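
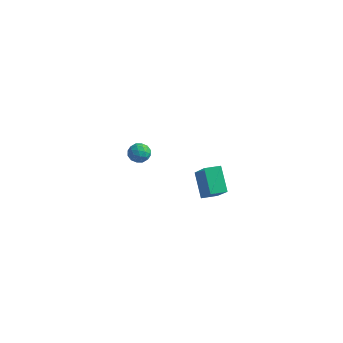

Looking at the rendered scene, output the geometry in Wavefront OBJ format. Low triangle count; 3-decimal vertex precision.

v -3.47 2.287 -2.551
v -2.846 2.23 -2.796
v -3.754 1.37 -3.064
v -3.13 1.313 -3.309
v -3.243 1.227 -2.651
v -3.067 1.794 -2.334
v -3.533 1.806 -3.526
v -3.357 2.373 -3.209
v -2.885 1.933 -3.398
v -2.705 1.575 -2.857
v -3.895 2.025 -3.003
v -3.715 1.667 -2.462
v -3.133 2.339 -2.629
v -3.467 1.261 -3.231
v -3.534 1.21 -2.845
v -3.167 1.177 -2.989
v -3.263 2.083 -2.357
v -2.896 2.049 -2.501
v -3.13 1.46 -2.416
v -3.704 1.551 -3.359
v -3.337 1.517 -3.503
v -3.433 2.423 -2.871
v -3.066 2.39 -3.015
v -3.47 2.14 -3.444
v -2.789 2.131 -3.126
v -2.956 1.592 -3.428
v -3.193 1.882 -3.556
v -3.089 2.215 -3.369
v -2.683 1.921 -2.809
v -2.851 1.381 -3.11
v -2.917 1.331 -2.723
v -2.814 1.664 -2.537
v -2.706 1.746 -3.163
v -3.749 2.219 -2.75
v -3.917 1.679 -3.051
v -3.786 1.936 -3.323
v -3.683 2.269 -3.137
v -3.644 2.008 -2.432
v -3.811 1.469 -2.734
v -3.511 1.385 -2.491
v -3.407 1.718 -2.304
v -3.894 1.854 -2.697
v 3.07 -2.143 -0.889
v 4.092 -2.901 0.454
v 2.219 -1.393 0.183
v 3.242 -2.152 1.525
v 3.618 -1.468 -0.925
v 4.641 -2.227 0.417
v 2.768 -0.719 0.146
v 3.79 -1.477 1.489
f 1 38 17
f 38 12 41
f 17 41 6
f 38 41 17
f 1 17 13
f 17 6 18
f 13 18 2
f 17 18 13
f 1 13 22
f 13 2 23
f 22 23 8
f 13 23 22
f 1 22 34
f 22 8 37
f 34 37 11
f 22 37 34
f 1 34 38
f 34 11 42
f 38 42 12
f 34 42 38
f 2 18 29
f 18 6 32
f 29 32 10
f 18 32 29
f 6 41 19
f 41 12 40
f 19 40 5
f 41 40 19
f 12 42 39
f 42 11 35
f 39 35 3
f 42 35 39
f 11 37 36
f 37 8 24
f 36 24 7
f 37 24 36
f 8 23 28
f 23 2 25
f 28 25 9
f 23 25 28
f 4 30 16
f 30 10 31
f 16 31 5
f 30 31 16
f 4 16 14
f 16 5 15
f 14 15 3
f 16 15 14
f 4 14 21
f 14 3 20
f 21 20 7
f 14 20 21
f 4 21 26
f 21 7 27
f 26 27 9
f 21 27 26
f 4 26 30
f 26 9 33
f 30 33 10
f 26 33 30
f 5 31 19
f 31 10 32
f 19 32 6
f 31 32 19
f 3 15 39
f 15 5 40
f 39 40 12
f 15 40 39
f 7 20 36
f 20 3 35
f 36 35 11
f 20 35 36
f 9 27 28
f 27 7 24
f 28 24 8
f 27 24 28
f 10 33 29
f 33 9 25
f 29 25 2
f 33 25 29
f 44 46 43
f 47 44 43
f 43 46 45
f 45 47 43
f 44 50 46
f 48 44 47
f 48 50 44
f 46 50 45
f 49 47 45
f 45 50 49
f 49 48 47
f 50 48 49



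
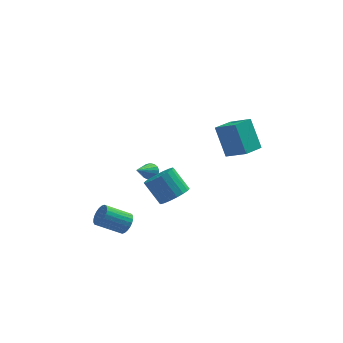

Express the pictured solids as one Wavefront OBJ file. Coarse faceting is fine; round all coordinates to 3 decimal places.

v -3.027 -2.585 -2.459
v -2.67 -2.818 -1.929
v -4.017 -2.928 -1.071
v -4.373 -2.695 -1.601
v -2.663 -2.557 -1.885
v -4.01 -2.666 -1.027
v -2.712 -2.3 -1.928
v -4.058 -2.409 -1.071
v -2.808 -2.086 -2.052
v -4.155 -2.195 -1.195
v -2.938 -1.948 -2.238
v -4.284 -2.057 -1.381
v -3.081 -1.908 -2.458
v -4.428 -2.017 -1.601
v -3.216 -1.97 -2.678
v -4.563 -2.079 -1.82
v -3.322 -2.126 -2.864
v -4.669 -2.235 -2.007
v -3.383 -2.352 -2.989
v -4.73 -2.462 -2.131
v -3.39 -2.614 -3.033
v -4.737 -2.723 -2.175
v -3.342 -2.871 -2.989
v -4.688 -2.98 -2.132
v -3.245 -3.085 -2.865
v -4.592 -3.194 -2.008
v -3.116 -3.223 -2.679
v -4.462 -3.332 -1.822
v -2.972 -3.263 -2.459
v -4.319 -3.372 -1.602
v -2.837 -3.201 -2.24
v -4.184 -3.31 -1.382
v -2.731 -3.045 -2.053
v -4.078 -3.154 -1.196
v -1.615 1.196 -1.228
v -1.204 1.224 -0.879
v -2.385 0.084 -0.232
v -1.366 1.408 -0.798
v -1.585 1.544 -0.816
v -1.811 1.6 -0.928
v -1.992 1.564 -1.109
v -2.087 1.443 -1.317
v -2.074 1.266 -1.504
v -1.956 1.073 -1.629
v -1.759 0.908 -1.661
v -1.53 0.809 -1.595
v -1.32 0.799 -1.444
v -1.178 0.88 -1.244
v -1.136 1.033 -1.04
v 2.228 -1.729 2.081
v 3.222 -2.463 2.802
v 1.716 -0.826 3.708
v 2.709 -1.56 4.428
v 3.111 -0.78 1.832
v 4.104 -1.514 2.552
v 2.598 0.123 3.458
v 3.592 -0.611 4.179
v -0.459 -2.204 -0.641
v 0.212 -2.416 -0.048
v -0.59 -1.708 1.114
v -1.261 -1.496 0.521
v 0.329 -2.05 -0.191
v -0.474 -1.342 0.971
v 0.289 -1.715 -0.422
v -0.513 -1.007 0.74
v 0.102 -1.477 -0.697
v -0.701 -0.768 0.465
v -0.197 -1.382 -0.961
v -1 -0.674 0.201
v -0.547 -1.451 -1.162
v -1.35 -0.742 0.001
v -0.88 -1.668 -1.259
v -1.683 -0.96 -0.097
v -1.13 -1.992 -1.234
v -1.932 -1.284 -0.072
v -1.246 -2.358 -1.091
v -2.049 -1.65 0.071
v -1.207 -2.693 -0.86
v -2.009 -1.985 0.302
v -1.019 -2.932 -0.585
v -1.822 -2.223 0.577
v -0.72 -3.026 -0.321
v -1.523 -2.318 0.841
v -0.37 -2.958 -0.121
v -1.173 -2.249 1.042
v -0.037 -2.74 -0.023
v -0.84 -2.032 1.139
f 2 1 5
f 2 5 3
f 3 5 6
f 3 6 4
f 5 1 7
f 5 7 6
f 6 7 8
f 6 8 4
f 7 1 9
f 7 9 8
f 8 9 10
f 8 10 4
f 9 1 11
f 9 11 10
f 10 11 12
f 10 12 4
f 11 1 13
f 11 13 12
f 12 13 14
f 12 14 4
f 13 1 15
f 13 15 14
f 14 15 16
f 14 16 4
f 15 1 17
f 15 17 16
f 16 17 18
f 16 18 4
f 17 1 19
f 17 19 18
f 18 19 20
f 18 20 4
f 19 1 21
f 19 21 20
f 20 21 22
f 20 22 4
f 21 1 23
f 21 23 22
f 22 23 24
f 22 24 4
f 23 1 25
f 23 25 24
f 24 25 26
f 24 26 4
f 25 1 27
f 25 27 26
f 26 27 28
f 26 28 4
f 27 1 29
f 27 29 28
f 28 29 30
f 28 30 4
f 29 1 31
f 29 31 30
f 30 31 32
f 30 32 4
f 31 1 33
f 31 33 32
f 32 33 34
f 32 34 4
f 33 1 2
f 33 2 34
f 34 2 3
f 34 3 4
f 36 35 38
f 36 38 37
f 38 35 39
f 38 39 37
f 39 35 40
f 39 40 37
f 40 35 41
f 40 41 37
f 41 35 42
f 41 42 37
f 42 35 43
f 42 43 37
f 43 35 44
f 43 44 37
f 44 35 45
f 44 45 37
f 45 35 46
f 45 46 37
f 46 35 47
f 46 47 37
f 47 35 48
f 47 48 37
f 48 35 49
f 48 49 37
f 49 35 36
f 49 36 37
f 51 53 50
f 54 51 50
f 50 53 52
f 52 54 50
f 51 57 53
f 55 51 54
f 55 57 51
f 53 57 52
f 56 54 52
f 52 57 56
f 56 55 54
f 57 55 56
f 59 58 62
f 59 62 60
f 60 62 63
f 60 63 61
f 62 58 64
f 62 64 63
f 63 64 65
f 63 65 61
f 64 58 66
f 64 66 65
f 65 66 67
f 65 67 61
f 66 58 68
f 66 68 67
f 67 68 69
f 67 69 61
f 68 58 70
f 68 70 69
f 69 70 71
f 69 71 61
f 70 58 72
f 70 72 71
f 71 72 73
f 71 73 61
f 72 58 74
f 72 74 73
f 73 74 75
f 73 75 61
f 74 58 76
f 74 76 75
f 75 76 77
f 75 77 61
f 76 58 78
f 76 78 77
f 77 78 79
f 77 79 61
f 78 58 80
f 78 80 79
f 79 80 81
f 79 81 61
f 80 58 82
f 80 82 81
f 81 82 83
f 81 83 61
f 82 58 84
f 82 84 83
f 83 84 85
f 83 85 61
f 84 58 86
f 84 86 85
f 85 86 87
f 85 87 61
f 86 58 59
f 86 59 87
f 87 59 60
f 87 60 61



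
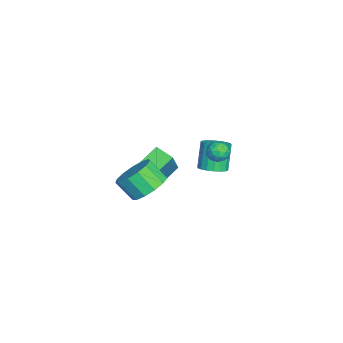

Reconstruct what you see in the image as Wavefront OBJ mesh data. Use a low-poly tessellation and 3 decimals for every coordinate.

v -2.105 2.374 -1.058
v -1.63 1.849 -0.782
v -2.341 1.941 0.615
v -2.815 2.466 0.338
v -1.467 2.138 -0.718
v -2.178 2.23 0.678
v -1.431 2.474 -0.722
v -2.141 2.567 0.675
v -1.527 2.791 -0.792
v -2.238 2.883 0.605
v -1.739 3.024 -0.915
v -2.449 3.117 0.482
v -2.022 3.129 -1.067
v -2.733 3.222 0.33
v -2.322 3.085 -1.216
v -3.033 3.177 0.181
v -2.579 2.899 -1.335
v -3.29 2.991 0.062
v -2.742 2.61 -1.398
v -3.453 2.702 -0.002
v -2.779 2.273 -1.395
v -3.489 2.366 0.002
v -2.682 1.957 -1.325
v -3.393 2.049 0.072
v -2.471 1.723 -1.202
v -3.181 1.816 0.195
v -2.187 1.618 -1.05
v -2.898 1.711 0.347
v -1.887 1.663 -0.901
v -2.598 1.755 0.496
v -0.854 2.935 1.514
v -0.499 2.595 1.119
v -1.661 2.805 0.901
v -1.306 2.465 0.506
v -1.454 2.235 1.075
v -0.955 2.315 1.453
v -1.205 3.085 0.567
v -0.706 3.165 0.945
v -0.716 2.687 0.533
v -0.87 2.162 0.847
v -1.29 3.238 1.173
v -1.444 2.713 1.487
v -0.606 2.776 1.37
v -1.554 2.624 0.65
v -1.641 2.489 0.984
v -1.433 2.289 0.752
v -0.874 2.612 1.567
v -0.666 2.412 1.334
v -1.227 2.201 1.309
v -1.494 2.988 0.686
v -1.286 2.788 0.453
v -0.727 3.111 1.268
v -0.519 2.911 1.036
v -0.933 3.199 0.711
v -0.525 2.63 0.794
v -0.999 2.554 0.434
v -0.939 2.918 0.469
v -0.646 2.966 0.692
v -0.615 2.322 0.978
v -1.089 2.246 0.618
v -1.176 2.111 0.953
v -0.883 2.158 1.175
v -0.743 2.376 0.634
v -1.071 3.154 1.402
v -1.545 3.078 1.042
v -1.277 3.242 0.845
v -0.984 3.289 1.067
v -1.161 2.846 1.586
v -1.635 2.77 1.226
v -1.514 2.434 1.328
v -1.221 2.482 1.551
v -1.417 3.024 1.386
v 3.422 -0.032 1.622
v 4.215 0.293 2.158
v 3.93 -0.524 3.074
v 3.138 -0.848 2.538
v 3.773 0.618 2.311
v 3.489 -0.198 3.227
v 3.221 0.737 2.245
v 2.936 -0.079 3.161
v 2.732 0.612 1.981
v 2.447 -0.205 2.898
v 2.463 0.283 1.604
v 2.178 -0.534 2.52
v 2.498 -0.147 1.232
v 2.213 -0.964 2.148
v 2.826 -0.54 0.984
v 2.542 -1.356 1.9
v 3.344 -0.771 0.938
v 3.06 -1.588 1.855
v 3.887 -0.768 1.11
v 3.602 -1.585 2.026
v 4.282 -0.531 1.444
v 3.997 -1.348 2.36
v 4.404 -0.135 1.834
v 4.12 -0.952 2.751
v 0.118 -0.883 0.868
v -0.615 -0.199 1.47
v -1.139 -0.754 -0.809
v -1.872 -0.069 -0.207
v 0.632 -0.051 0.547
v -0.101 0.634 1.149
v -0.625 0.079 -1.13
v -1.358 0.763 -0.528
f 2 1 5
f 2 5 3
f 3 5 6
f 3 6 4
f 5 1 7
f 5 7 6
f 6 7 8
f 6 8 4
f 7 1 9
f 7 9 8
f 8 9 10
f 8 10 4
f 9 1 11
f 9 11 10
f 10 11 12
f 10 12 4
f 11 1 13
f 11 13 12
f 12 13 14
f 12 14 4
f 13 1 15
f 13 15 14
f 14 15 16
f 14 16 4
f 15 1 17
f 15 17 16
f 16 17 18
f 16 18 4
f 17 1 19
f 17 19 18
f 18 19 20
f 18 20 4
f 19 1 21
f 19 21 20
f 20 21 22
f 20 22 4
f 21 1 23
f 21 23 22
f 22 23 24
f 22 24 4
f 23 1 25
f 23 25 24
f 24 25 26
f 24 26 4
f 25 1 27
f 25 27 26
f 26 27 28
f 26 28 4
f 27 1 29
f 27 29 28
f 28 29 30
f 28 30 4
f 29 1 2
f 29 2 30
f 30 2 3
f 30 3 4
f 31 68 47
f 68 42 71
f 47 71 36
f 68 71 47
f 31 47 43
f 47 36 48
f 43 48 32
f 47 48 43
f 31 43 52
f 43 32 53
f 52 53 38
f 43 53 52
f 31 52 64
f 52 38 67
f 64 67 41
f 52 67 64
f 31 64 68
f 64 41 72
f 68 72 42
f 64 72 68
f 32 48 59
f 48 36 62
f 59 62 40
f 48 62 59
f 36 71 49
f 71 42 70
f 49 70 35
f 71 70 49
f 42 72 69
f 72 41 65
f 69 65 33
f 72 65 69
f 41 67 66
f 67 38 54
f 66 54 37
f 67 54 66
f 38 53 58
f 53 32 55
f 58 55 39
f 53 55 58
f 34 60 46
f 60 40 61
f 46 61 35
f 60 61 46
f 34 46 44
f 46 35 45
f 44 45 33
f 46 45 44
f 34 44 51
f 44 33 50
f 51 50 37
f 44 50 51
f 34 51 56
f 51 37 57
f 56 57 39
f 51 57 56
f 34 56 60
f 56 39 63
f 60 63 40
f 56 63 60
f 35 61 49
f 61 40 62
f 49 62 36
f 61 62 49
f 33 45 69
f 45 35 70
f 69 70 42
f 45 70 69
f 37 50 66
f 50 33 65
f 66 65 41
f 50 65 66
f 39 57 58
f 57 37 54
f 58 54 38
f 57 54 58
f 40 63 59
f 63 39 55
f 59 55 32
f 63 55 59
f 74 73 77
f 74 77 75
f 75 77 78
f 75 78 76
f 77 73 79
f 77 79 78
f 78 79 80
f 78 80 76
f 79 73 81
f 79 81 80
f 80 81 82
f 80 82 76
f 81 73 83
f 81 83 82
f 82 83 84
f 82 84 76
f 83 73 85
f 83 85 84
f 84 85 86
f 84 86 76
f 85 73 87
f 85 87 86
f 86 87 88
f 86 88 76
f 87 73 89
f 87 89 88
f 88 89 90
f 88 90 76
f 89 73 91
f 89 91 90
f 90 91 92
f 90 92 76
f 91 73 93
f 91 93 92
f 92 93 94
f 92 94 76
f 93 73 95
f 93 95 94
f 94 95 96
f 94 96 76
f 95 73 74
f 95 74 96
f 96 74 75
f 96 75 76
f 98 100 97
f 101 98 97
f 97 100 99
f 99 101 97
f 98 104 100
f 102 98 101
f 102 104 98
f 100 104 99
f 103 101 99
f 99 104 103
f 103 102 101
f 104 102 103



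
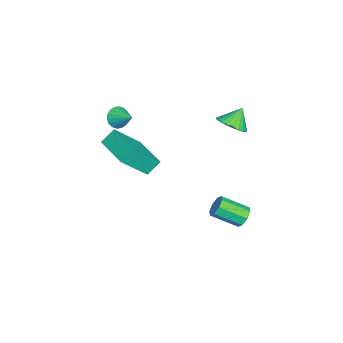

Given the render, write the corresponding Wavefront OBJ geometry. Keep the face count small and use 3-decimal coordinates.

v -1.732 -2.911 1.505
v -2.143 -2.408 2.128
v -2.54 -1.906 0.164
v -2.95 -1.403 0.788
v -0.21 -1.677 1.512
v -0.62 -1.174 2.136
v -1.017 -0.672 0.172
v -1.428 -0.169 0.795
v -2.372 3.462 -3.256
v -1.798 3.489 -3.337
v -1.635 2.225 -2.606
v -2.208 2.198 -2.524
v -1.926 3.69 -2.963
v -1.763 2.425 -2.231
v -2.315 3.757 -2.759
v -2.152 2.492 -2.028
v -2.737 3.651 -2.847
v -2.574 2.387 -2.115
v -2.945 3.435 -3.174
v -2.782 2.171 -2.443
v -2.817 3.235 -3.549
v -2.654 1.97 -2.817
v -2.428 3.168 -3.752
v -2.265 1.903 -3.021
v -2.006 3.273 -3.665
v -1.843 2.009 -2.933
v -3.525 -2.543 1.902
v -3.135 -2.521 1.435
v -2.955 -1.757 2.418
v -3.323 -2.338 1.365
v -3.552 -2.196 1.401
v -3.775 -2.123 1.537
v -3.949 -2.133 1.746
v -4.039 -2.225 1.985
v -4.027 -2.379 2.208
v -3.916 -2.566 2.37
v -3.728 -2.749 2.44
v -3.499 -2.89 2.403
v -3.276 -2.963 2.268
v -3.102 -2.953 2.059
v -3.012 -2.862 1.82
v -3.024 -2.708 1.597
v -2.544 2.787 2.893
v -2.048 2.415 3.367
v -3.036 3.193 3.727
v -1.903 2.679 3.325
v -1.855 2.96 3.216
v -1.912 3.214 3.059
v -2.065 3.403 2.876
v -2.291 3.499 2.696
v -2.556 3.486 2.546
v -2.818 3.367 2.449
v -3.039 3.159 2.419
v -3.184 2.895 2.462
v -3.232 2.615 2.57
v -3.175 2.361 2.727
v -3.022 2.171 2.91
v -2.796 2.076 3.09
v -2.531 2.089 3.24
v -2.269 2.208 3.337
f 2 4 1
f 5 2 1
f 1 4 3
f 3 5 1
f 2 8 4
f 6 2 5
f 6 8 2
f 4 8 3
f 7 5 3
f 3 8 7
f 7 6 5
f 8 6 7
f 10 9 13
f 10 13 11
f 11 13 14
f 11 14 12
f 13 9 15
f 13 15 14
f 14 15 16
f 14 16 12
f 15 9 17
f 15 17 16
f 16 17 18
f 16 18 12
f 17 9 19
f 17 19 18
f 18 19 20
f 18 20 12
f 19 9 21
f 19 21 20
f 20 21 22
f 20 22 12
f 21 9 23
f 21 23 22
f 22 23 24
f 22 24 12
f 23 9 25
f 23 25 24
f 24 25 26
f 24 26 12
f 25 9 10
f 25 10 26
f 26 10 11
f 26 11 12
f 28 27 30
f 28 30 29
f 30 27 31
f 30 31 29
f 31 27 32
f 31 32 29
f 32 27 33
f 32 33 29
f 33 27 34
f 33 34 29
f 34 27 35
f 34 35 29
f 35 27 36
f 35 36 29
f 36 27 37
f 36 37 29
f 37 27 38
f 37 38 29
f 38 27 39
f 38 39 29
f 39 27 40
f 39 40 29
f 40 27 41
f 40 41 29
f 41 27 42
f 41 42 29
f 42 27 28
f 42 28 29
f 44 43 46
f 44 46 45
f 46 43 47
f 46 47 45
f 47 43 48
f 47 48 45
f 48 43 49
f 48 49 45
f 49 43 50
f 49 50 45
f 50 43 51
f 50 51 45
f 51 43 52
f 51 52 45
f 52 43 53
f 52 53 45
f 53 43 54
f 53 54 45
f 54 43 55
f 54 55 45
f 55 43 56
f 55 56 45
f 56 43 57
f 56 57 45
f 57 43 58
f 57 58 45
f 58 43 59
f 58 59 45
f 59 43 60
f 59 60 45
f 60 43 44
f 60 44 45



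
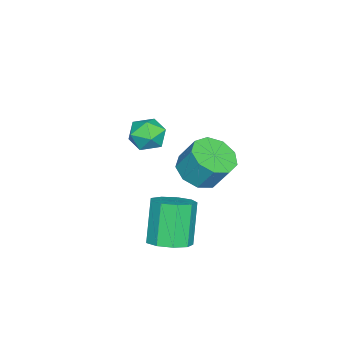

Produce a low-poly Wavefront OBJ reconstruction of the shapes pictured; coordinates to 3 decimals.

v -2.858 -2.49 -2.15
v -2.327 -3.271 -2.2
v -3.793 -3.189 -1.16
v -3.262 -3.97 -1.21
v -2.922 -3.193 -0.791
v -2.344 -2.761 -1.403
v -3.776 -3.699 -1.957
v -3.198 -3.267 -2.569
v -2.894 -4.019 -2.081
v -2.366 -3.706 -1.36
v -3.754 -2.754 -2
v -3.226 -2.441 -1.279
v 1.26 0.699 0.164
v 1.722 1.471 -0.338
v 1.821 2.173 0.834
v 1.36 1.401 1.336
v 1.024 1.567 -0.336
v 1.123 2.27 0.836
v 0.436 1.258 -0.101
v 0.536 1.96 1.071
v 0.235 0.686 0.259
v 0.334 1.389 1.431
v 0.513 0.121 0.574
v 0.612 0.823 1.746
v 1.14 -0.174 0.697
v 1.24 0.528 1.869
v 1.824 -0.061 0.571
v 1.924 0.642 1.743
v 2.244 0.408 0.255
v 2.344 1.11 1.427
v 2.204 1.013 -0.105
v 2.303 1.715 1.067
v 2.209 -0.187 -3.884
v 2.776 -0.943 -3.667
v 1.818 -1.13 -1.819
v 1.251 -0.373 -2.036
v 3.061 -0.38 -3.462
v 2.103 -0.567 -1.614
v 2.947 0.274 -3.455
v 1.989 0.087 -1.607
v 2.488 0.712 -3.648
v 1.53 0.525 -1.8
v 1.899 0.73 -3.952
v 0.941 0.543 -2.104
v 1.454 0.319 -4.224
v 0.496 0.132 -2.376
v 1.363 -0.329 -4.337
v 0.405 -0.515 -2.489
v 1.668 -0.91 -4.238
v 0.71 -1.096 -2.39
v 2.226 -1.152 -3.973
v 1.267 -1.339 -2.125
f 1 12 6
f 1 6 2
f 1 2 8
f 1 8 11
f 1 11 12
f 2 6 10
f 6 12 5
f 12 11 3
f 11 8 7
f 8 2 9
f 4 10 5
f 4 5 3
f 4 3 7
f 4 7 9
f 4 9 10
f 5 10 6
f 3 5 12
f 7 3 11
f 9 7 8
f 10 9 2
f 14 13 17
f 14 17 15
f 15 17 18
f 15 18 16
f 17 13 19
f 17 19 18
f 18 19 20
f 18 20 16
f 19 13 21
f 19 21 20
f 20 21 22
f 20 22 16
f 21 13 23
f 21 23 22
f 22 23 24
f 22 24 16
f 23 13 25
f 23 25 24
f 24 25 26
f 24 26 16
f 25 13 27
f 25 27 26
f 26 27 28
f 26 28 16
f 27 13 29
f 27 29 28
f 28 29 30
f 28 30 16
f 29 13 31
f 29 31 30
f 30 31 32
f 30 32 16
f 31 13 14
f 31 14 32
f 32 14 15
f 32 15 16
f 34 33 37
f 34 37 35
f 35 37 38
f 35 38 36
f 37 33 39
f 37 39 38
f 38 39 40
f 38 40 36
f 39 33 41
f 39 41 40
f 40 41 42
f 40 42 36
f 41 33 43
f 41 43 42
f 42 43 44
f 42 44 36
f 43 33 45
f 43 45 44
f 44 45 46
f 44 46 36
f 45 33 47
f 45 47 46
f 46 47 48
f 46 48 36
f 47 33 49
f 47 49 48
f 48 49 50
f 48 50 36
f 49 33 51
f 49 51 50
f 50 51 52
f 50 52 36
f 51 33 34
f 51 34 52
f 52 34 35
f 52 35 36



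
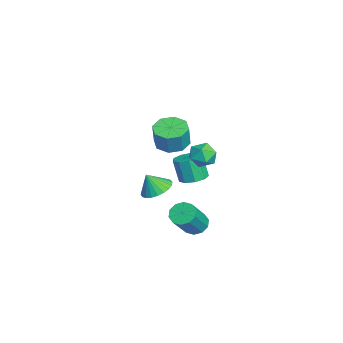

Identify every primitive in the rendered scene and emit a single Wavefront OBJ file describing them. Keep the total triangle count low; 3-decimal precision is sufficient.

v -3.051 2.452 -1.092
v -2.08 2.198 -1.402
v -1.659 2.094 0.002
v -2.629 2.348 0.312
v -2.178 2.991 -1.314
v -1.756 2.887 0.09
v -2.786 3.468 -1.096
v -2.364 3.364 0.308
v -3.55 3.35 -0.876
v -3.128 3.246 0.529
v -4.021 2.706 -0.782
v -3.6 2.602 0.622
v -3.924 1.913 -0.87
v -3.502 1.809 0.534
v -3.316 1.436 -1.088
v -2.894 1.332 0.316
v -2.552 1.554 -1.309
v -2.13 1.45 0.096
v -0.926 3.547 -2.807
v -0.092 3.581 -2.602
v -0.439 3.248 -1.129
v -1.274 3.213 -1.333
v -0.336 4.112 -2.54
v -0.683 3.779 -1.066
v -0.857 4.379 -2.602
v -1.204 4.046 -1.129
v -1.41 4.256 -2.76
v -1.757 3.923 -1.287
v -1.737 3.801 -2.94
v -2.084 3.468 -1.467
v -1.685 3.227 -3.058
v -2.032 2.894 -1.584
v -1.277 2.803 -3.058
v -1.625 2.47 -1.584
v -0.706 2.726 -2.94
v -1.053 2.393 -1.467
v -0.238 3.033 -2.76
v -0.585 2.7 -1.287
v 1.384 1.382 -2.106
v 2.033 2.016 -1.762
v 1.356 0.818 -1.014
v 1.708 2.191 -1.68
v 1.333 2.243 -1.663
v 0.966 2.164 -1.713
v 0.663 1.966 -1.824
v 0.47 1.679 -1.977
v 0.416 1.347 -2.15
v 0.509 1.02 -2.316
v 0.736 0.748 -2.451
v 1.061 0.573 -2.533
v 1.436 0.521 -2.55
v 1.802 0.6 -2.499
v 2.105 0.798 -2.389
v 2.299 1.085 -2.236
v 2.353 1.417 -2.063
v 2.259 1.744 -1.896
v 3.338 3.372 -3.693
v 3.977 3.703 -3.994
v 5.121 2.94 -2.407
v 4.482 2.608 -2.107
v 3.772 4.02 -3.694
v 4.916 3.257 -2.107
v 3.401 4.089 -3.394
v 4.545 3.326 -1.807
v 3.006 3.884 -3.208
v 4.15 3.121 -1.621
v 2.738 3.483 -3.207
v 3.882 2.72 -1.62
v 2.699 3.04 -3.393
v 3.843 2.277 -1.806
v 2.904 2.723 -3.693
v 4.048 1.96 -2.106
v 3.275 2.654 -3.993
v 4.419 1.891 -2.406
v 3.67 2.859 -4.179
v 4.814 2.096 -2.592
v 3.938 3.26 -4.18
v 5.082 2.497 -2.593
v 2.708 3.86 0.888
v 3.399 4.366 1.052
v 2.941 3.154 2.088
v 3.632 3.66 2.252
v 2.827 3.995 2.288
v 2.683 4.432 1.547
v 3.657 3.088 1.593
v 3.513 3.525 0.852
v 3.986 3.889 1.488
v 3.473 4.45 1.917
v 2.867 3.07 1.223
v 2.354 3.631 1.652
f 2 1 5
f 2 5 3
f 3 5 6
f 3 6 4
f 5 1 7
f 5 7 6
f 6 7 8
f 6 8 4
f 7 1 9
f 7 9 8
f 8 9 10
f 8 10 4
f 9 1 11
f 9 11 10
f 10 11 12
f 10 12 4
f 11 1 13
f 11 13 12
f 12 13 14
f 12 14 4
f 13 1 15
f 13 15 14
f 14 15 16
f 14 16 4
f 15 1 17
f 15 17 16
f 16 17 18
f 16 18 4
f 17 1 2
f 17 2 18
f 18 2 3
f 18 3 4
f 20 19 23
f 20 23 21
f 21 23 24
f 21 24 22
f 23 19 25
f 23 25 24
f 24 25 26
f 24 26 22
f 25 19 27
f 25 27 26
f 26 27 28
f 26 28 22
f 27 19 29
f 27 29 28
f 28 29 30
f 28 30 22
f 29 19 31
f 29 31 30
f 30 31 32
f 30 32 22
f 31 19 33
f 31 33 32
f 32 33 34
f 32 34 22
f 33 19 35
f 33 35 34
f 34 35 36
f 34 36 22
f 35 19 37
f 35 37 36
f 36 37 38
f 36 38 22
f 37 19 20
f 37 20 38
f 38 20 21
f 38 21 22
f 40 39 42
f 40 42 41
f 42 39 43
f 42 43 41
f 43 39 44
f 43 44 41
f 44 39 45
f 44 45 41
f 45 39 46
f 45 46 41
f 46 39 47
f 46 47 41
f 47 39 48
f 47 48 41
f 48 39 49
f 48 49 41
f 49 39 50
f 49 50 41
f 50 39 51
f 50 51 41
f 51 39 52
f 51 52 41
f 52 39 53
f 52 53 41
f 53 39 54
f 53 54 41
f 54 39 55
f 54 55 41
f 55 39 56
f 55 56 41
f 56 39 40
f 56 40 41
f 58 57 61
f 58 61 59
f 59 61 62
f 59 62 60
f 61 57 63
f 61 63 62
f 62 63 64
f 62 64 60
f 63 57 65
f 63 65 64
f 64 65 66
f 64 66 60
f 65 57 67
f 65 67 66
f 66 67 68
f 66 68 60
f 67 57 69
f 67 69 68
f 68 69 70
f 68 70 60
f 69 57 71
f 69 71 70
f 70 71 72
f 70 72 60
f 71 57 73
f 71 73 72
f 72 73 74
f 72 74 60
f 73 57 75
f 73 75 74
f 74 75 76
f 74 76 60
f 75 57 77
f 75 77 76
f 76 77 78
f 76 78 60
f 77 57 58
f 77 58 78
f 78 58 59
f 78 59 60
f 79 90 84
f 79 84 80
f 79 80 86
f 79 86 89
f 79 89 90
f 80 84 88
f 84 90 83
f 90 89 81
f 89 86 85
f 86 80 87
f 82 88 83
f 82 83 81
f 82 81 85
f 82 85 87
f 82 87 88
f 83 88 84
f 81 83 90
f 85 81 89
f 87 85 86
f 88 87 80



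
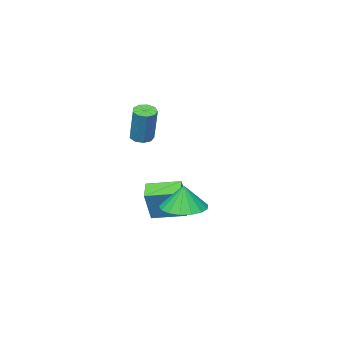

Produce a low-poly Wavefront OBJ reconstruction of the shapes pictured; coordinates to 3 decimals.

v 3.717 -0.739 -2.028
v 4.449 -1.435 -2.023
v 3.783 -0.661 -0.812
v 4.688 -1.016 -2.063
v 4.704 -0.534 -2.095
v 4.494 -0.099 -2.111
v 4.106 0.189 -2.109
v 3.629 0.265 -2.088
v 3.172 0.111 -2.053
v 2.84 -0.238 -2.012
v 2.709 -0.702 -1.975
v 2.809 -1.174 -1.95
v 3.117 -1.547 -1.943
v 3.562 -1.735 -1.955
v 4.043 -1.694 -1.984
v 1.213 -3.309 -3.232
v 1.822 -3.044 -1.7
v 1.861 -2.644 -3.604
v 2.47 -2.38 -2.071
v 2.25 -4.44 -3.449
v 2.859 -4.176 -1.916
v 2.898 -3.776 -3.82
v 3.507 -3.511 -2.288
v 3.791 -3.302 1.266
v 4.274 -3.494 1.244
v 4.592 -2.89 2.931
v 4.109 -2.698 2.954
v 4.27 -3.159 1.125
v 4.588 -2.555 2.812
v 4.043 -2.891 1.072
v 4.361 -2.287 2.759
v 3.697 -2.815 1.11
v 4.015 -2.211 2.797
v 3.396 -2.967 1.221
v 3.713 -2.364 2.908
v 3.279 -3.276 1.354
v 3.597 -2.672 3.041
v 3.402 -3.597 1.445
v 3.72 -2.993 3.133
v 3.707 -3.78 1.453
v 4.025 -3.176 3.14
v 4.051 -3.739 1.374
v 4.369 -3.135 3.061
f 2 1 4
f 2 4 3
f 4 1 5
f 4 5 3
f 5 1 6
f 5 6 3
f 6 1 7
f 6 7 3
f 7 1 8
f 7 8 3
f 8 1 9
f 8 9 3
f 9 1 10
f 9 10 3
f 10 1 11
f 10 11 3
f 11 1 12
f 11 12 3
f 12 1 13
f 12 13 3
f 13 1 14
f 13 14 3
f 14 1 15
f 14 15 3
f 15 1 2
f 15 2 3
f 17 19 16
f 20 17 16
f 16 19 18
f 18 20 16
f 17 23 19
f 21 17 20
f 21 23 17
f 19 23 18
f 22 20 18
f 18 23 22
f 22 21 20
f 23 21 22
f 25 24 28
f 25 28 26
f 26 28 29
f 26 29 27
f 28 24 30
f 28 30 29
f 29 30 31
f 29 31 27
f 30 24 32
f 30 32 31
f 31 32 33
f 31 33 27
f 32 24 34
f 32 34 33
f 33 34 35
f 33 35 27
f 34 24 36
f 34 36 35
f 35 36 37
f 35 37 27
f 36 24 38
f 36 38 37
f 37 38 39
f 37 39 27
f 38 24 40
f 38 40 39
f 39 40 41
f 39 41 27
f 40 24 42
f 40 42 41
f 41 42 43
f 41 43 27
f 42 24 25
f 42 25 43
f 43 25 26
f 43 26 27



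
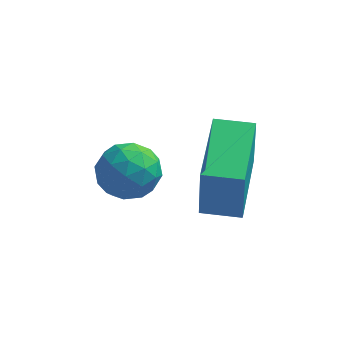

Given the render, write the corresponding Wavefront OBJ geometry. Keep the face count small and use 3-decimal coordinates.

v -1.483 -1.605 -0.027
v -1.436 -1.771 1.544
v -1.513 0.374 0.184
v -1.466 0.207 1.754
v -0.494 -1.587 -0.054
v -0.447 -1.754 1.516
v -0.524 0.391 0.156
v -0.477 0.225 1.727
v -3.228 -2.261 2.788
v -2.909 -1.851 2.208
v -2.831 -3.329 2.252
v -2.512 -2.919 1.672
v -2.209 -2.882 2.388
v -2.454 -2.222 2.719
v -3.286 -2.958 1.741
v -3.531 -2.298 2.072
v -2.945 -2.282 1.561
v -2.279 -2.235 1.961
v -3.461 -2.945 2.499
v -2.795 -2.898 2.899
v -3.103 -1.962 2.545
v -2.637 -3.218 1.915
v -2.458 -3.196 2.335
v -2.271 -2.955 1.995
v -2.836 -2.18 2.845
v -2.648 -1.94 2.505
v -2.237 -2.545 2.61
v -3.092 -3.24 1.955
v -2.904 -3 1.615
v -3.469 -2.225 2.465
v -3.282 -1.984 2.125
v -3.503 -2.635 1.85
v -2.937 -1.975 1.824
v -2.703 -2.602 1.509
v -3.158 -2.625 1.549
v -3.303 -2.237 1.744
v -2.545 -1.947 2.059
v -2.312 -2.575 1.744
v -2.134 -2.553 2.165
v -2.278 -2.165 2.36
v -2.566 -2.2 1.679
v -3.428 -2.605 2.716
v -3.195 -3.233 2.401
v -3.462 -3.015 2.1
v -3.606 -2.627 2.295
v -3.037 -2.578 2.951
v -2.803 -3.205 2.636
v -2.437 -2.943 2.716
v -2.582 -2.555 2.911
v -3.174 -2.98 2.781
f 2 4 1
f 5 2 1
f 1 4 3
f 3 5 1
f 2 8 4
f 6 2 5
f 6 8 2
f 4 8 3
f 7 5 3
f 3 8 7
f 7 6 5
f 8 6 7
f 9 46 25
f 46 20 49
f 25 49 14
f 46 49 25
f 9 25 21
f 25 14 26
f 21 26 10
f 25 26 21
f 9 21 30
f 21 10 31
f 30 31 16
f 21 31 30
f 9 30 42
f 30 16 45
f 42 45 19
f 30 45 42
f 9 42 46
f 42 19 50
f 46 50 20
f 42 50 46
f 10 26 37
f 26 14 40
f 37 40 18
f 26 40 37
f 14 49 27
f 49 20 48
f 27 48 13
f 49 48 27
f 20 50 47
f 50 19 43
f 47 43 11
f 50 43 47
f 19 45 44
f 45 16 32
f 44 32 15
f 45 32 44
f 16 31 36
f 31 10 33
f 36 33 17
f 31 33 36
f 12 38 24
f 38 18 39
f 24 39 13
f 38 39 24
f 12 24 22
f 24 13 23
f 22 23 11
f 24 23 22
f 12 22 29
f 22 11 28
f 29 28 15
f 22 28 29
f 12 29 34
f 29 15 35
f 34 35 17
f 29 35 34
f 12 34 38
f 34 17 41
f 38 41 18
f 34 41 38
f 13 39 27
f 39 18 40
f 27 40 14
f 39 40 27
f 11 23 47
f 23 13 48
f 47 48 20
f 23 48 47
f 15 28 44
f 28 11 43
f 44 43 19
f 28 43 44
f 17 35 36
f 35 15 32
f 36 32 16
f 35 32 36
f 18 41 37
f 41 17 33
f 37 33 10
f 41 33 37



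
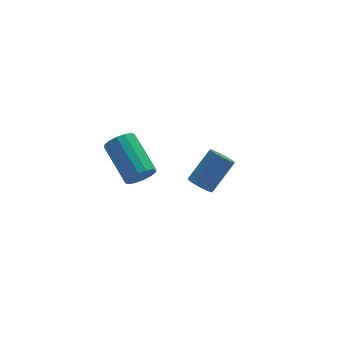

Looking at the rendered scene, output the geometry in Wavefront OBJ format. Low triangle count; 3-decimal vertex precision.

v 1.708 0.622 -3.075
v 2.106 0.698 -3.475
v 3.15 1.175 -2.346
v 2.752 1.098 -1.945
v 1.95 0.977 -3.449
v 2.994 1.454 -2.319
v 1.717 1.144 -3.303
v 2.761 1.62 -2.174
v 1.481 1.144 -3.086
v 2.525 1.621 -1.956
v 1.317 0.979 -2.864
v 2.361 1.456 -1.735
v 1.277 0.7 -2.71
v 2.321 1.177 -1.58
v 1.374 0.397 -2.671
v 2.418 0.874 -1.542
v 1.577 0.164 -2.76
v 2.621 0.641 -1.631
v 1.822 0.077 -2.95
v 2.866 0.554 -1.82
v 2.03 0.163 -3.179
v 3.074 0.64 -2.049
v 2.136 0.394 -3.374
v 3.18 0.871 -2.245
v -1.604 -2.816 1.351
v -1.428 -2.513 0.851
v -1.78 -0.961 1.67
v -1.956 -1.264 2.169
v -1.738 -2.563 0.812
v -2.089 -1.01 1.631
v -2.011 -2.68 0.917
v -2.363 -1.127 1.736
v -2.176 -2.834 1.139
v -2.527 -1.281 1.957
v -2.187 -2.983 1.417
v -2.539 -1.43 2.235
v -2.042 -3.088 1.677
v -2.394 -1.535 2.496
v -1.78 -3.119 1.85
v -2.132 -1.567 2.669
v -1.471 -3.07 1.889
v -1.822 -1.517 2.708
v -1.197 -2.953 1.784
v -1.549 -1.4 2.603
v -1.033 -2.799 1.563
v -1.384 -1.246 2.381
v -1.021 -2.65 1.285
v -1.373 -1.097 2.103
v -1.166 -2.545 1.024
v -1.518 -0.992 1.843
f 2 1 5
f 2 5 3
f 3 5 6
f 3 6 4
f 5 1 7
f 5 7 6
f 6 7 8
f 6 8 4
f 7 1 9
f 7 9 8
f 8 9 10
f 8 10 4
f 9 1 11
f 9 11 10
f 10 11 12
f 10 12 4
f 11 1 13
f 11 13 12
f 12 13 14
f 12 14 4
f 13 1 15
f 13 15 14
f 14 15 16
f 14 16 4
f 15 1 17
f 15 17 16
f 16 17 18
f 16 18 4
f 17 1 19
f 17 19 18
f 18 19 20
f 18 20 4
f 19 1 21
f 19 21 20
f 20 21 22
f 20 22 4
f 21 1 23
f 21 23 22
f 22 23 24
f 22 24 4
f 23 1 2
f 23 2 24
f 24 2 3
f 24 3 4
f 26 25 29
f 26 29 27
f 27 29 30
f 27 30 28
f 29 25 31
f 29 31 30
f 30 31 32
f 30 32 28
f 31 25 33
f 31 33 32
f 32 33 34
f 32 34 28
f 33 25 35
f 33 35 34
f 34 35 36
f 34 36 28
f 35 25 37
f 35 37 36
f 36 37 38
f 36 38 28
f 37 25 39
f 37 39 38
f 38 39 40
f 38 40 28
f 39 25 41
f 39 41 40
f 40 41 42
f 40 42 28
f 41 25 43
f 41 43 42
f 42 43 44
f 42 44 28
f 43 25 45
f 43 45 44
f 44 45 46
f 44 46 28
f 45 25 47
f 45 47 46
f 46 47 48
f 46 48 28
f 47 25 49
f 47 49 48
f 48 49 50
f 48 50 28
f 49 25 26
f 49 26 50
f 50 26 27
f 50 27 28



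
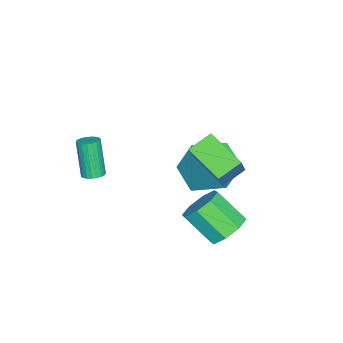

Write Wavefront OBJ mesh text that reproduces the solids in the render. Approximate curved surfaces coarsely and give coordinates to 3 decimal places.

v -2.358 -1.233 -4.111
v -2.468 -0.545 -2.409
v -3.74 -0.031 -4.687
v -3.85 0.657 -2.984
v -1.21 -0.097 -4.496
v -1.32 0.591 -2.793
v -2.592 1.105 -5.071
v -2.702 1.793 -3.369
v -0.173 1.778 -2.628
v -0.944 0.101 -1.784
v -1.074 2.489 -2.039
v -1.845 0.811 -1.195
v 1.125 2.029 -0.945
v 0.354 0.351 -0.101
v 0.224 2.739 -0.356
v -0.547 1.062 0.488
v 2.297 -3.308 -1.406
v 2.619 -3.741 -1.415
v 2.065 -4.186 0.358
v 1.743 -3.752 0.366
v 2.756 -3.583 -1.332
v 2.201 -4.028 0.441
v 2.813 -3.377 -1.263
v 2.259 -3.822 0.51
v 2.781 -3.16 -1.218
v 2.227 -3.604 0.555
v 2.666 -2.967 -1.206
v 2.111 -3.412 0.567
v 2.486 -2.834 -1.228
v 1.932 -3.279 0.544
v 2.274 -2.783 -1.282
v 1.72 -3.227 0.491
v 2.066 -2.822 -1.357
v 1.512 -3.267 0.416
v 1.898 -2.945 -1.44
v 1.344 -3.39 0.333
v 1.799 -3.131 -1.518
v 1.245 -3.576 0.255
v 1.786 -3.348 -1.576
v 1.232 -3.792 0.197
v 1.861 -3.557 -1.605
v 1.307 -4.002 0.168
v 2.012 -3.723 -1.6
v 1.458 -4.168 0.173
v 2.212 -3.818 -1.561
v 1.658 -4.263 0.212
v 2.427 -3.824 -1.495
v 1.873 -4.269 0.277
v 1.041 2.492 -4.511
v 1.452 1.819 -5.189
v 1.271 0.415 -3.907
v 0.859 1.088 -3.229
v 2.004 2.166 -4.732
v 1.822 0.762 -3.449
v 1.991 2.704 -4.145
v 1.809 1.3 -2.862
v 1.422 3.117 -3.773
v 1.24 1.714 -2.49
v 0.629 3.165 -3.833
v 0.448 1.761 -2.551
v 0.078 2.818 -4.291
v -0.104 1.414 -3.008
v 0.091 2.28 -4.878
v -0.091 0.876 -3.595
v 0.66 1.866 -5.25
v 0.478 0.463 -3.967
f 2 4 1
f 5 2 1
f 1 4 3
f 3 5 1
f 2 8 4
f 6 2 5
f 6 8 2
f 4 8 3
f 7 5 3
f 3 8 7
f 7 6 5
f 8 6 7
f 10 12 9
f 13 10 9
f 9 12 11
f 11 13 9
f 10 16 12
f 14 10 13
f 14 16 10
f 12 16 11
f 15 13 11
f 11 16 15
f 15 14 13
f 16 14 15
f 18 17 21
f 18 21 19
f 19 21 22
f 19 22 20
f 21 17 23
f 21 23 22
f 22 23 24
f 22 24 20
f 23 17 25
f 23 25 24
f 24 25 26
f 24 26 20
f 25 17 27
f 25 27 26
f 26 27 28
f 26 28 20
f 27 17 29
f 27 29 28
f 28 29 30
f 28 30 20
f 29 17 31
f 29 31 30
f 30 31 32
f 30 32 20
f 31 17 33
f 31 33 32
f 32 33 34
f 32 34 20
f 33 17 35
f 33 35 34
f 34 35 36
f 34 36 20
f 35 17 37
f 35 37 36
f 36 37 38
f 36 38 20
f 37 17 39
f 37 39 38
f 38 39 40
f 38 40 20
f 39 17 41
f 39 41 40
f 40 41 42
f 40 42 20
f 41 17 43
f 41 43 42
f 42 43 44
f 42 44 20
f 43 17 45
f 43 45 44
f 44 45 46
f 44 46 20
f 45 17 47
f 45 47 46
f 46 47 48
f 46 48 20
f 47 17 18
f 47 18 48
f 48 18 19
f 48 19 20
f 50 49 53
f 50 53 51
f 51 53 54
f 51 54 52
f 53 49 55
f 53 55 54
f 54 55 56
f 54 56 52
f 55 49 57
f 55 57 56
f 56 57 58
f 56 58 52
f 57 49 59
f 57 59 58
f 58 59 60
f 58 60 52
f 59 49 61
f 59 61 60
f 60 61 62
f 60 62 52
f 61 49 63
f 61 63 62
f 62 63 64
f 62 64 52
f 63 49 65
f 63 65 64
f 64 65 66
f 64 66 52
f 65 49 50
f 65 50 66
f 66 50 51
f 66 51 52



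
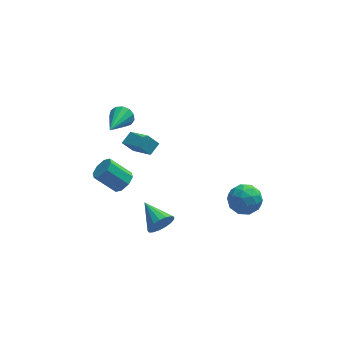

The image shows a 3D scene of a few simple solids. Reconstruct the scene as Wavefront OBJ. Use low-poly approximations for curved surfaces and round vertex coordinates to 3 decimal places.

v -1.274 -4.223 -0.486
v -0.975 -3.817 -1.219
v -2.046 -2.657 0.066
v -1.358 -3.965 -1.333
v -1.721 -4.173 -1.253
v -1.982 -4.392 -0.998
v -2.081 -4.572 -0.624
v -1.995 -4.672 -0.219
v -1.743 -4.669 0.125
v -1.385 -4.564 0.329
v -1.001 -4.381 0.347
v -0.679 -4.161 0.174
v -0.494 -3.956 -0.15
v -0.487 -3.811 -0.551
v -0.661 -3.761 -0.937
v -3.138 -1.74 1.217
v -2.619 -1.856 1.786
v -3.822 -1.517 2.953
v -4.342 -1.4 2.383
v -2.635 -1.287 1.604
v -3.838 -0.948 2.771
v -2.946 -0.984 1.195
v -4.149 -0.645 2.362
v -3.37 -1.123 0.799
v -4.573 -0.784 1.966
v -3.658 -1.623 0.647
v -4.861 -1.284 1.814
v -3.642 -2.192 0.829
v -4.845 -1.853 1.996
v -3.331 -2.495 1.238
v -4.534 -2.156 2.405
v -2.907 -2.356 1.634
v -4.11 -2.017 2.801
v -2.792 2.486 3.292
v -2.344 2.493 3.931
v -3.668 0.594 3.928
v -2.716 2.701 4.038
v -3.112 2.841 3.908
v -3.406 2.868 3.583
v -3.506 2.774 3.166
v -3.378 2.588 2.788
v -3.065 2.37 2.571
v -2.665 2.189 2.582
v -2.305 2.102 2.819
v -2.1 2.137 3.206
v -2.114 2.283 3.621
v -2.411 -0.132 2.527
v -1.562 -1.649 3.574
v -3.042 -0.002 3.226
v -2.193 -1.52 4.273
v -1.847 0.46 2.927
v -0.998 -1.058 3.974
v -2.478 0.589 3.626
v -1.629 -0.928 4.673
v 3.57 -1.305 -0.706
v 4.611 -1.647 -0.571
v 3.049 -2.993 -0.969
v 4.09 -3.335 -0.834
v 3.524 -2.934 0.025
v 3.847 -1.89 0.188
v 3.813 -2.75 -1.728
v 4.136 -1.706 -1.565
v 4.761 -2.54 -1.202
v 4.583 -2.654 -0.119
v 3.077 -1.986 -1.421
v 2.899 -2.1 -0.338
v 4.136 -1.328 -0.615
v 3.524 -3.312 -0.925
v 3.191 -3.076 -0.42
v 3.803 -3.278 -0.34
v 3.687 -1.471 -0.169
v 4.299 -1.672 -0.09
v 3.66 -2.428 0.261
v 3.361 -2.968 -1.45
v 3.973 -3.169 -1.371
v 3.857 -1.362 -1.2
v 4.469 -1.564 -1.12
v 4 -2.212 -1.801
v 4.836 -2.054 -0.907
v 4.53 -3.046 -1.062
v 4.368 -2.702 -1.587
v 4.557 -2.089 -1.491
v 4.732 -2.121 -0.27
v 4.425 -3.113 -0.425
v 4.093 -2.877 0.08
v 4.282 -2.264 0.176
v 4.82 -2.646 -0.641
v 3.235 -1.527 -1.115
v 2.928 -2.519 -1.27
v 3.378 -2.376 -1.716
v 3.567 -1.763 -1.62
v 3.13 -1.594 -0.478
v 2.824 -2.586 -0.633
v 3.103 -2.551 -0.049
v 3.292 -1.938 0.047
v 2.84 -1.994 -0.899
f 2 1 4
f 2 4 3
f 4 1 5
f 4 5 3
f 5 1 6
f 5 6 3
f 6 1 7
f 6 7 3
f 7 1 8
f 7 8 3
f 8 1 9
f 8 9 3
f 9 1 10
f 9 10 3
f 10 1 11
f 10 11 3
f 11 1 12
f 11 12 3
f 12 1 13
f 12 13 3
f 13 1 14
f 13 14 3
f 14 1 15
f 14 15 3
f 15 1 2
f 15 2 3
f 17 16 20
f 17 20 18
f 18 20 21
f 18 21 19
f 20 16 22
f 20 22 21
f 21 22 23
f 21 23 19
f 22 16 24
f 22 24 23
f 23 24 25
f 23 25 19
f 24 16 26
f 24 26 25
f 25 26 27
f 25 27 19
f 26 16 28
f 26 28 27
f 27 28 29
f 27 29 19
f 28 16 30
f 28 30 29
f 29 30 31
f 29 31 19
f 30 16 32
f 30 32 31
f 31 32 33
f 31 33 19
f 32 16 17
f 32 17 33
f 33 17 18
f 33 18 19
f 35 34 37
f 35 37 36
f 37 34 38
f 37 38 36
f 38 34 39
f 38 39 36
f 39 34 40
f 39 40 36
f 40 34 41
f 40 41 36
f 41 34 42
f 41 42 36
f 42 34 43
f 42 43 36
f 43 34 44
f 43 44 36
f 44 34 45
f 44 45 36
f 45 34 46
f 45 46 36
f 46 34 35
f 46 35 36
f 48 50 47
f 51 48 47
f 47 50 49
f 49 51 47
f 48 54 50
f 52 48 51
f 52 54 48
f 50 54 49
f 53 51 49
f 49 54 53
f 53 52 51
f 54 52 53
f 55 92 71
f 92 66 95
f 71 95 60
f 92 95 71
f 55 71 67
f 71 60 72
f 67 72 56
f 71 72 67
f 55 67 76
f 67 56 77
f 76 77 62
f 67 77 76
f 55 76 88
f 76 62 91
f 88 91 65
f 76 91 88
f 55 88 92
f 88 65 96
f 92 96 66
f 88 96 92
f 56 72 83
f 72 60 86
f 83 86 64
f 72 86 83
f 60 95 73
f 95 66 94
f 73 94 59
f 95 94 73
f 66 96 93
f 96 65 89
f 93 89 57
f 96 89 93
f 65 91 90
f 91 62 78
f 90 78 61
f 91 78 90
f 62 77 82
f 77 56 79
f 82 79 63
f 77 79 82
f 58 84 70
f 84 64 85
f 70 85 59
f 84 85 70
f 58 70 68
f 70 59 69
f 68 69 57
f 70 69 68
f 58 68 75
f 68 57 74
f 75 74 61
f 68 74 75
f 58 75 80
f 75 61 81
f 80 81 63
f 75 81 80
f 58 80 84
f 80 63 87
f 84 87 64
f 80 87 84
f 59 85 73
f 85 64 86
f 73 86 60
f 85 86 73
f 57 69 93
f 69 59 94
f 93 94 66
f 69 94 93
f 61 74 90
f 74 57 89
f 90 89 65
f 74 89 90
f 63 81 82
f 81 61 78
f 82 78 62
f 81 78 82
f 64 87 83
f 87 63 79
f 83 79 56
f 87 79 83



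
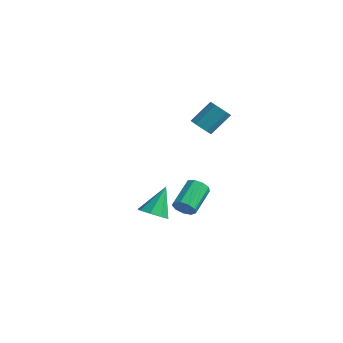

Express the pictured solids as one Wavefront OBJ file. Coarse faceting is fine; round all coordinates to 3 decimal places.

v 0.016 -2.188 -2.026
v 0.77 -1.801 -2.221
v -0.156 -1.072 -0.474
v 0.248 -1.495 -2.499
v -0.411 -1.595 -2.5
v -0.819 -2.043 -2.223
v -0.739 -2.575 -1.831
v -0.216 -2.881 -1.554
v 0.442 -2.781 -1.553
v 0.851 -2.334 -1.83
v -1.068 1.131 -3.445
v -0.58 1.022 -2.926
v -1.125 2.619 -2.077
v -1.612 2.729 -2.595
v -0.381 1.284 -3.292
v -0.926 2.882 -2.443
v -0.503 1.475 -3.73
v -1.048 3.073 -2.88
v -0.889 1.505 -4.034
v -1.434 3.103 -3.184
v -1.359 1.36 -4.062
v -1.904 2.958 -3.213
v -1.692 1.108 -3.802
v -2.237 2.706 -2.952
v -1.734 0.867 -3.374
v -2.278 2.465 -2.525
v -1.463 0.749 -2.98
v -2.008 2.347 -2.13
v -1.008 0.81 -2.803
v -1.552 2.408 -1.953
v 0.031 1.301 3.172
v 0.472 1.617 2.729
v 0.81 2.735 3.866
v 0.369 2.419 4.308
v 0.119 1.783 2.672
v 0.457 2.901 3.808
v -0.263 1.795 2.772
v 0.076 2.914 3.909
v -0.55 1.651 3
v -0.212 2.769 4.137
v -0.654 1.395 3.282
v -0.316 2.514 4.419
v -0.54 1.11 3.529
v -0.202 2.228 4.666
v -0.245 0.885 3.663
v 0.094 2.003 4.799
v 0.138 0.792 3.641
v 0.476 1.911 4.777
v 0.487 0.861 3.469
v 0.825 1.979 4.606
v 0.691 1.069 3.204
v 1.029 2.187 4.34
v 0.685 1.351 2.928
v 1.023 2.469 4.064
f 2 1 4
f 2 4 3
f 4 1 5
f 4 5 3
f 5 1 6
f 5 6 3
f 6 1 7
f 6 7 3
f 7 1 8
f 7 8 3
f 8 1 9
f 8 9 3
f 9 1 10
f 9 10 3
f 10 1 2
f 10 2 3
f 12 11 15
f 12 15 13
f 13 15 16
f 13 16 14
f 15 11 17
f 15 17 16
f 16 17 18
f 16 18 14
f 17 11 19
f 17 19 18
f 18 19 20
f 18 20 14
f 19 11 21
f 19 21 20
f 20 21 22
f 20 22 14
f 21 11 23
f 21 23 22
f 22 23 24
f 22 24 14
f 23 11 25
f 23 25 24
f 24 25 26
f 24 26 14
f 25 11 27
f 25 27 26
f 26 27 28
f 26 28 14
f 27 11 29
f 27 29 28
f 28 29 30
f 28 30 14
f 29 11 12
f 29 12 30
f 30 12 13
f 30 13 14
f 32 31 35
f 32 35 33
f 33 35 36
f 33 36 34
f 35 31 37
f 35 37 36
f 36 37 38
f 36 38 34
f 37 31 39
f 37 39 38
f 38 39 40
f 38 40 34
f 39 31 41
f 39 41 40
f 40 41 42
f 40 42 34
f 41 31 43
f 41 43 42
f 42 43 44
f 42 44 34
f 43 31 45
f 43 45 44
f 44 45 46
f 44 46 34
f 45 31 47
f 45 47 46
f 46 47 48
f 46 48 34
f 47 31 49
f 47 49 48
f 48 49 50
f 48 50 34
f 49 31 51
f 49 51 50
f 50 51 52
f 50 52 34
f 51 31 53
f 51 53 52
f 52 53 54
f 52 54 34
f 53 31 32
f 53 32 54
f 54 32 33
f 54 33 34



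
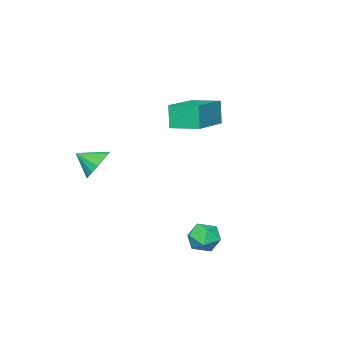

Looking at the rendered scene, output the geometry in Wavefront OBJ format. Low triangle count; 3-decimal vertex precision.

v -0.627 -2.733 0.748
v 0.042 -2.641 0.338
v -0.173 -3.507 1.312
v 0.078 -2.387 0.656
v -0.075 -2.226 1
v -0.376 -2.201 1.276
v -0.744 -2.319 1.41
v -1.08 -2.547 1.367
v -1.295 -2.825 1.158
v -1.331 -3.078 0.839
v -1.178 -3.239 0.496
v -0.877 -3.264 0.22
v -0.509 -3.147 0.085
v -0.173 -2.919 0.128
v -1.97 2.272 -2.19
v -1.513 2.759 -1.856
v -1.187 1.381 -1.964
v -0.73 1.868 -1.63
v -1.381 1.689 -1.312
v -1.865 2.24 -1.452
v -0.835 1.9 -2.368
v -1.319 2.451 -2.508
v -0.812 2.529 -1.967
v -1.149 2.399 -1.314
v -1.551 1.741 -2.506
v -1.888 1.611 -1.853
v -4.497 -1.335 2.26
v -4.677 -1.549 3.365
v -4.881 -0.126 2.432
v -5.061 -0.341 3.537
v -2.559 -0.779 2.683
v -2.739 -0.994 3.788
v -2.943 0.429 2.855
v -3.123 0.215 3.96
f 2 1 4
f 2 4 3
f 4 1 5
f 4 5 3
f 5 1 6
f 5 6 3
f 6 1 7
f 6 7 3
f 7 1 8
f 7 8 3
f 8 1 9
f 8 9 3
f 9 1 10
f 9 10 3
f 10 1 11
f 10 11 3
f 11 1 12
f 11 12 3
f 12 1 13
f 12 13 3
f 13 1 14
f 13 14 3
f 14 1 2
f 14 2 3
f 15 26 20
f 15 20 16
f 15 16 22
f 15 22 25
f 15 25 26
f 16 20 24
f 20 26 19
f 26 25 17
f 25 22 21
f 22 16 23
f 18 24 19
f 18 19 17
f 18 17 21
f 18 21 23
f 18 23 24
f 19 24 20
f 17 19 26
f 21 17 25
f 23 21 22
f 24 23 16
f 28 30 27
f 31 28 27
f 27 30 29
f 29 31 27
f 28 34 30
f 32 28 31
f 32 34 28
f 30 34 29
f 33 31 29
f 29 34 33
f 33 32 31
f 34 32 33



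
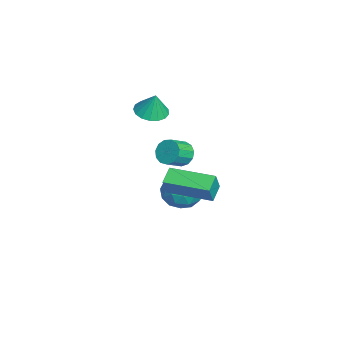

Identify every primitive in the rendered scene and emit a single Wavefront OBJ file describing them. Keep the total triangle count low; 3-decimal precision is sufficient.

v 0.805 -1.442 -4.303
v 1.431 -2.312 -4.344
v -0.091 -2.148 -2.996
v 0.535 -3.018 -3.037
v 0.937 -2.084 -2.696
v 1.491 -1.647 -3.504
v -0.151 -2.813 -3.836
v 0.403 -2.376 -4.644
v 0.84 -3.159 -4.055
v 1.512 -2.708 -3.351
v -0.172 -1.752 -3.989
v 0.5 -1.301 -3.285
v 1.197 -1.815 -4.438
v 0.143 -2.645 -2.902
v 0.379 -2.096 -2.702
v 0.747 -2.607 -2.725
v 1.232 -1.424 -3.945
v 1.6 -1.936 -3.969
v 1.309 -1.801 -3
v -0.26 -2.524 -3.371
v 0.108 -3.036 -3.395
v 0.593 -1.853 -4.615
v 0.961 -2.364 -4.638
v 0.031 -2.659 -4.34
v 1.218 -2.824 -4.292
v 0.691 -3.239 -3.524
v 0.288 -3.119 -3.994
v 0.613 -2.862 -4.469
v 1.613 -2.559 -3.879
v 1.086 -2.974 -3.11
v 1.322 -2.425 -2.91
v 1.647 -2.169 -3.385
v 1.265 -3.057 -3.709
v 0.254 -1.486 -4.23
v -0.273 -1.901 -3.461
v -0.307 -2.291 -3.955
v 0.018 -2.035 -4.43
v 0.649 -1.221 -3.816
v 0.122 -1.636 -3.048
v 0.727 -1.598 -2.871
v 1.052 -1.341 -3.346
v 0.075 -1.403 -3.631
v 0.54 -3.623 1.683
v 1.228 -4.063 1.607
v 0.8 -3.417 2.837
v 1.34 -3.698 1.517
v 1.268 -3.316 1.465
v 1.031 -3.004 1.463
v 0.68 -2.833 1.511
v 0.298 -2.844 1.599
v -0.029 -3.033 1.706
v -0.225 -3.357 1.808
v -0.246 -3.742 1.882
v -0.087 -4.1 1.909
v 0.216 -4.348 1.886
v 0.593 -4.43 1.815
v 0.958 -4.328 1.715
v 2.907 -2.65 -1.248
v 3.385 -2.843 -0.242
v 3.729 -0.642 -1.253
v 4.208 -0.835 -0.248
v 3.672 -2.965 -1.672
v 4.151 -3.158 -0.667
v 4.495 -0.957 -1.678
v 4.973 -1.15 -0.672
v 2.121 -2.271 -0.179
v 2.304 -2.584 -0.766
v 2.903 -3.242 -0.228
v 2.719 -2.929 0.359
v 2.563 -2.301 -0.708
v 3.162 -2.959 -0.17
v 2.682 -2.007 -0.482
v 3.281 -2.666 0.057
v 2.623 -1.798 -0.16
v 3.222 -2.456 0.379
v 2.404 -1.739 0.156
v 3.003 -2.397 0.695
v 2.095 -1.848 0.366
v 2.694 -2.507 0.904
v 1.795 -2.092 0.402
v 2.394 -2.75 0.94
v 1.597 -2.393 0.254
v 2.196 -3.051 0.792
v 1.566 -2.655 -0.032
v 2.165 -3.313 0.507
v 1.711 -2.795 -0.364
v 2.31 -3.453 0.174
v 1.986 -2.768 -0.638
v 2.585 -3.427 -0.1
f 1 38 17
f 38 12 41
f 17 41 6
f 38 41 17
f 1 17 13
f 17 6 18
f 13 18 2
f 17 18 13
f 1 13 22
f 13 2 23
f 22 23 8
f 13 23 22
f 1 22 34
f 22 8 37
f 34 37 11
f 22 37 34
f 1 34 38
f 34 11 42
f 38 42 12
f 34 42 38
f 2 18 29
f 18 6 32
f 29 32 10
f 18 32 29
f 6 41 19
f 41 12 40
f 19 40 5
f 41 40 19
f 12 42 39
f 42 11 35
f 39 35 3
f 42 35 39
f 11 37 36
f 37 8 24
f 36 24 7
f 37 24 36
f 8 23 28
f 23 2 25
f 28 25 9
f 23 25 28
f 4 30 16
f 30 10 31
f 16 31 5
f 30 31 16
f 4 16 14
f 16 5 15
f 14 15 3
f 16 15 14
f 4 14 21
f 14 3 20
f 21 20 7
f 14 20 21
f 4 21 26
f 21 7 27
f 26 27 9
f 21 27 26
f 4 26 30
f 26 9 33
f 30 33 10
f 26 33 30
f 5 31 19
f 31 10 32
f 19 32 6
f 31 32 19
f 3 15 39
f 15 5 40
f 39 40 12
f 15 40 39
f 7 20 36
f 20 3 35
f 36 35 11
f 20 35 36
f 9 27 28
f 27 7 24
f 28 24 8
f 27 24 28
f 10 33 29
f 33 9 25
f 29 25 2
f 33 25 29
f 44 43 46
f 44 46 45
f 46 43 47
f 46 47 45
f 47 43 48
f 47 48 45
f 48 43 49
f 48 49 45
f 49 43 50
f 49 50 45
f 50 43 51
f 50 51 45
f 51 43 52
f 51 52 45
f 52 43 53
f 52 53 45
f 53 43 54
f 53 54 45
f 54 43 55
f 54 55 45
f 55 43 56
f 55 56 45
f 56 43 57
f 56 57 45
f 57 43 44
f 57 44 45
f 59 61 58
f 62 59 58
f 58 61 60
f 60 62 58
f 59 65 61
f 63 59 62
f 63 65 59
f 61 65 60
f 64 62 60
f 60 65 64
f 64 63 62
f 65 63 64
f 67 66 70
f 67 70 68
f 68 70 71
f 68 71 69
f 70 66 72
f 70 72 71
f 71 72 73
f 71 73 69
f 72 66 74
f 72 74 73
f 73 74 75
f 73 75 69
f 74 66 76
f 74 76 75
f 75 76 77
f 75 77 69
f 76 66 78
f 76 78 77
f 77 78 79
f 77 79 69
f 78 66 80
f 78 80 79
f 79 80 81
f 79 81 69
f 80 66 82
f 80 82 81
f 81 82 83
f 81 83 69
f 82 66 84
f 82 84 83
f 83 84 85
f 83 85 69
f 84 66 86
f 84 86 85
f 85 86 87
f 85 87 69
f 86 66 88
f 86 88 87
f 87 88 89
f 87 89 69
f 88 66 67
f 88 67 89
f 89 67 68
f 89 68 69



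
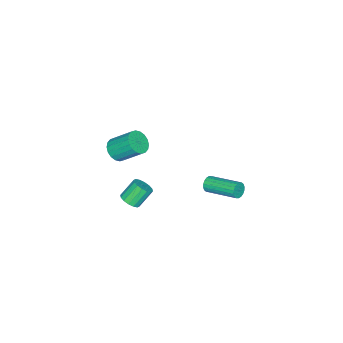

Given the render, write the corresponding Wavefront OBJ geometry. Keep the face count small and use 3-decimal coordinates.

v 2.753 -4.019 -2.505
v 3.09 -4.361 -2.112
v 2.384 -3.962 -1.161
v 2.047 -3.621 -1.555
v 3.237 -4.076 -2.122
v 2.531 -3.677 -1.171
v 3.255 -3.776 -2.235
v 2.549 -3.377 -1.284
v 3.138 -3.541 -2.42
v 2.432 -3.142 -1.469
v 2.918 -3.435 -2.628
v 2.212 -3.036 -1.677
v 2.654 -3.485 -2.803
v 1.948 -3.086 -1.852
v 2.416 -3.678 -2.899
v 1.71 -3.279 -1.948
v 2.269 -3.963 -2.889
v 1.563 -3.564 -1.938
v 2.251 -4.263 -2.776
v 1.545 -3.864 -1.825
v 2.368 -4.498 -2.591
v 1.662 -4.099 -1.64
v 2.588 -4.604 -2.383
v 1.882 -4.205 -1.432
v 2.852 -4.554 -2.208
v 2.146 -4.155 -1.257
v 3.557 -4.205 2.547
v 4.035 -4.521 2.999
v 3.801 -3.351 4.065
v 3.323 -3.035 3.613
v 4.223 -4.323 2.823
v 3.988 -3.153 3.889
v 4.278 -4.101 2.592
v 4.044 -2.931 3.657
v 4.191 -3.9 2.352
v 3.957 -2.73 3.418
v 3.978 -3.76 2.151
v 3.744 -2.59 3.216
v 3.682 -3.707 2.028
v 3.448 -2.537 3.094
v 3.361 -3.754 2.008
v 3.127 -2.583 3.074
v 3.079 -3.889 2.095
v 2.845 -2.719 3.161
v 2.892 -4.087 2.271
v 2.657 -2.917 3.337
v 2.836 -4.309 2.503
v 2.602 -3.139 3.568
v 2.923 -4.51 2.742
v 2.689 -3.34 3.808
v 3.136 -4.65 2.944
v 2.902 -3.48 4.009
v 3.432 -4.703 3.066
v 3.198 -3.533 4.132
v 3.753 -4.657 3.086
v 3.519 -3.486 4.152
v -2.134 -2.079 -4.195
v -1.903 -2.208 -3.747
v -1.835 -0.25 -3.218
v -2.066 -0.121 -3.665
v -1.724 -2.176 -3.89
v -1.656 -0.217 -3.361
v -1.626 -2.124 -4.093
v -1.558 -0.166 -3.564
v -1.629 -2.064 -4.316
v -1.561 -0.105 -3.787
v -1.731 -2.007 -4.516
v -1.664 -0.048 -3.987
v -1.914 -1.964 -4.651
v -1.846 -0.005 -4.122
v -2.14 -1.944 -4.696
v -2.072 0.015 -4.167
v -2.365 -1.95 -4.642
v -2.297 0.008 -4.113
v -2.544 -1.983 -4.499
v -2.476 -0.024 -3.97
v -2.642 -2.034 -4.296
v -2.574 -0.076 -3.767
v -2.639 -2.095 -4.073
v -2.571 -0.136 -3.544
v -2.536 -2.152 -3.873
v -2.469 -0.193 -3.344
v -2.354 -2.195 -3.738
v -2.286 -0.236 -3.209
v -2.128 -2.215 -3.693
v -2.06 -0.256 -3.164
f 2 1 5
f 2 5 3
f 3 5 6
f 3 6 4
f 5 1 7
f 5 7 6
f 6 7 8
f 6 8 4
f 7 1 9
f 7 9 8
f 8 9 10
f 8 10 4
f 9 1 11
f 9 11 10
f 10 11 12
f 10 12 4
f 11 1 13
f 11 13 12
f 12 13 14
f 12 14 4
f 13 1 15
f 13 15 14
f 14 15 16
f 14 16 4
f 15 1 17
f 15 17 16
f 16 17 18
f 16 18 4
f 17 1 19
f 17 19 18
f 18 19 20
f 18 20 4
f 19 1 21
f 19 21 20
f 20 21 22
f 20 22 4
f 21 1 23
f 21 23 22
f 22 23 24
f 22 24 4
f 23 1 25
f 23 25 24
f 24 25 26
f 24 26 4
f 25 1 2
f 25 2 26
f 26 2 3
f 26 3 4
f 28 27 31
f 28 31 29
f 29 31 32
f 29 32 30
f 31 27 33
f 31 33 32
f 32 33 34
f 32 34 30
f 33 27 35
f 33 35 34
f 34 35 36
f 34 36 30
f 35 27 37
f 35 37 36
f 36 37 38
f 36 38 30
f 37 27 39
f 37 39 38
f 38 39 40
f 38 40 30
f 39 27 41
f 39 41 40
f 40 41 42
f 40 42 30
f 41 27 43
f 41 43 42
f 42 43 44
f 42 44 30
f 43 27 45
f 43 45 44
f 44 45 46
f 44 46 30
f 45 27 47
f 45 47 46
f 46 47 48
f 46 48 30
f 47 27 49
f 47 49 48
f 48 49 50
f 48 50 30
f 49 27 51
f 49 51 50
f 50 51 52
f 50 52 30
f 51 27 53
f 51 53 52
f 52 53 54
f 52 54 30
f 53 27 55
f 53 55 54
f 54 55 56
f 54 56 30
f 55 27 28
f 55 28 56
f 56 28 29
f 56 29 30
f 58 57 61
f 58 61 59
f 59 61 62
f 59 62 60
f 61 57 63
f 61 63 62
f 62 63 64
f 62 64 60
f 63 57 65
f 63 65 64
f 64 65 66
f 64 66 60
f 65 57 67
f 65 67 66
f 66 67 68
f 66 68 60
f 67 57 69
f 67 69 68
f 68 69 70
f 68 70 60
f 69 57 71
f 69 71 70
f 70 71 72
f 70 72 60
f 71 57 73
f 71 73 72
f 72 73 74
f 72 74 60
f 73 57 75
f 73 75 74
f 74 75 76
f 74 76 60
f 75 57 77
f 75 77 76
f 76 77 78
f 76 78 60
f 77 57 79
f 77 79 78
f 78 79 80
f 78 80 60
f 79 57 81
f 79 81 80
f 80 81 82
f 80 82 60
f 81 57 83
f 81 83 82
f 82 83 84
f 82 84 60
f 83 57 85
f 83 85 84
f 84 85 86
f 84 86 60
f 85 57 58
f 85 58 86
f 86 58 59
f 86 59 60



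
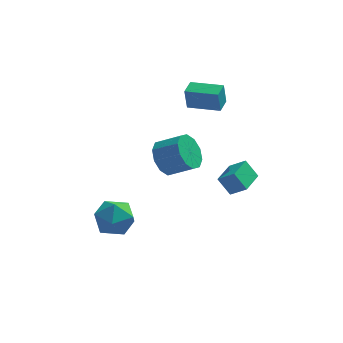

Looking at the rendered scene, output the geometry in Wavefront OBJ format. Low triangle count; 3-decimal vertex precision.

v 1.365 2.995 3.054
v 1.231 2.933 4.295
v 1.654 3.897 3.131
v 1.519 3.835 4.372
v 3.041 2.445 3.208
v 2.906 2.383 4.449
v 3.329 3.347 3.285
v 3.195 3.285 4.526
v -2.621 -1.194 -0.968
v -1.447 -1.275 -1.016
v -2.773 -2.685 -2.144
v -1.599 -2.766 -2.192
v -2.167 -3.03 -1.195
v -2.073 -2.108 -0.468
v -2.147 -1.852 -2.692
v -2.053 -0.93 -1.965
v -1.154 -1.681 -2.082
v -1.166 -2.41 -1.156
v -3.054 -1.55 -2.004
v -3.066 -2.279 -1.078
v 2.876 -3.745 2.771
v 3.637 -4.045 3.396
v 3.441 -2.422 2.717
v 4.203 -2.722 3.342
v 3.477 -4.038 1.898
v 4.239 -4.338 2.523
v 4.043 -2.715 1.844
v 4.804 -3.015 2.469
v 0.324 -0.72 1.952
v 0.918 -0.4 1.121
v 2.149 -0.719 1.877
v 1.556 -1.04 2.708
v 0.813 0.123 1.512
v 2.045 -0.196 2.268
v 0.522 0.324 2.07
v 1.754 0.005 2.827
v 0.156 0.126 2.584
v 1.387 -0.193 3.34
v -0.147 -0.395 2.856
v 1.085 -0.714 3.612
v -0.269 -1.041 2.783
v 0.962 -1.36 3.539
v -0.165 -1.564 2.392
v 1.067 -1.883 3.148
v 0.126 -1.765 1.833
v 1.358 -2.084 2.59
v 0.493 -1.567 1.32
v 1.724 -1.886 2.076
v 0.795 -1.046 1.048
v 2.027 -1.365 1.804
f 2 4 1
f 5 2 1
f 1 4 3
f 3 5 1
f 2 8 4
f 6 2 5
f 6 8 2
f 4 8 3
f 7 5 3
f 3 8 7
f 7 6 5
f 8 6 7
f 9 20 14
f 9 14 10
f 9 10 16
f 9 16 19
f 9 19 20
f 10 14 18
f 14 20 13
f 20 19 11
f 19 16 15
f 16 10 17
f 12 18 13
f 12 13 11
f 12 11 15
f 12 15 17
f 12 17 18
f 13 18 14
f 11 13 20
f 15 11 19
f 17 15 16
f 18 17 10
f 22 24 21
f 25 22 21
f 21 24 23
f 23 25 21
f 22 28 24
f 26 22 25
f 26 28 22
f 24 28 23
f 27 25 23
f 23 28 27
f 27 26 25
f 28 26 27
f 30 29 33
f 30 33 31
f 31 33 34
f 31 34 32
f 33 29 35
f 33 35 34
f 34 35 36
f 34 36 32
f 35 29 37
f 35 37 36
f 36 37 38
f 36 38 32
f 37 29 39
f 37 39 38
f 38 39 40
f 38 40 32
f 39 29 41
f 39 41 40
f 40 41 42
f 40 42 32
f 41 29 43
f 41 43 42
f 42 43 44
f 42 44 32
f 43 29 45
f 43 45 44
f 44 45 46
f 44 46 32
f 45 29 47
f 45 47 46
f 46 47 48
f 46 48 32
f 47 29 49
f 47 49 48
f 48 49 50
f 48 50 32
f 49 29 30
f 49 30 50
f 50 30 31
f 50 31 32



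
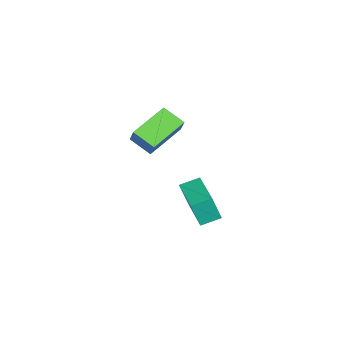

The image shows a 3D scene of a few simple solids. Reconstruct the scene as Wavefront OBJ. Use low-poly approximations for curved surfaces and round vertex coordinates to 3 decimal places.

v 1.2 0.757 1.689
v 1.644 0.892 2.436
v 1.793 1.579 1.189
v 2.237 1.714 1.936
v 2.503 -0.514 1.144
v 2.947 -0.379 1.891
v 3.096 0.308 0.644
v 3.54 0.443 1.391
v 0.653 1.96 -4.515
v 0.647 1.557 -3.258
v 0.434 2.86 -4.227
v 0.428 2.457 -2.97
v 2.592 2.383 -4.37
v 2.586 1.98 -3.113
v 2.373 3.283 -4.082
v 2.367 2.88 -2.825
f 2 4 1
f 5 2 1
f 1 4 3
f 3 5 1
f 2 8 4
f 6 2 5
f 6 8 2
f 4 8 3
f 7 5 3
f 3 8 7
f 7 6 5
f 8 6 7
f 10 12 9
f 13 10 9
f 9 12 11
f 11 13 9
f 10 16 12
f 14 10 13
f 14 16 10
f 12 16 11
f 15 13 11
f 11 16 15
f 15 14 13
f 16 14 15



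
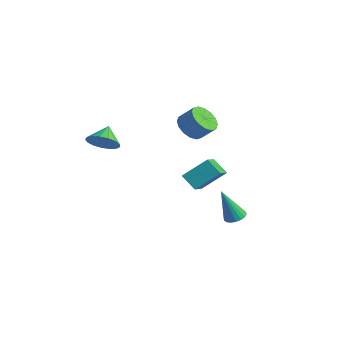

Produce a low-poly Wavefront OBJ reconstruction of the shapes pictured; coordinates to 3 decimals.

v 1.601 0.472 -0.71
v 0.769 0.28 -0.016
v 2.162 1.691 0.301
v 1.33 1.499 0.994
v 2.81 -0.959 0.346
v 1.978 -1.151 1.039
v 3.371 0.26 1.356
v 2.539 0.068 2.05
v -1.484 -3.606 2.804
v -0.689 -3.109 2.866
v -2.036 -2.814 3.516
v -0.898 -2.933 2.509
v -1.241 -2.911 2.219
v -1.64 -3.048 2.063
v -2.003 -3.314 2.077
v -2.248 -3.646 2.257
v -2.317 -3.969 2.562
v -2.195 -4.209 2.923
v -1.911 -4.311 3.256
v -1.529 -4.251 3.486
v -1.136 -4.044 3.559
v -0.823 -3.736 3.459
v -0.662 -3.399 3.209
v -2.813 3.174 1.02
v -2.05 3.026 0.474
v -1.343 3.499 1.335
v -2.107 3.646 1.88
v -2.206 3.477 0.355
v -1.499 3.949 1.216
v -2.525 3.846 0.414
v -1.818 4.319 1.275
v -2.922 4.036 0.635
v -2.215 4.508 1.496
v -3.289 3.994 0.96
v -2.582 4.467 1.821
v -3.529 3.733 1.3
v -2.822 4.205 2.161
v -3.577 3.321 1.565
v -2.87 3.794 2.426
v -3.421 2.871 1.684
v -2.714 3.343 2.545
v -3.102 2.501 1.625
v -2.395 2.974 2.486
v -2.705 2.312 1.404
v -1.998 2.784 2.265
v -2.338 2.353 1.079
v -1.631 2.826 1.94
v -2.098 2.615 0.739
v -1.391 3.087 1.6
v 2.753 1.799 -2.795
v 3.202 2.197 -2.574
v 2.347 1.161 -0.825
v 2.967 2.358 -2.57
v 2.69 2.408 -2.611
v 2.425 2.338 -2.688
v 2.225 2.161 -2.786
v 2.129 1.912 -2.887
v 2.157 1.64 -2.969
v 2.303 1.4 -3.016
v 2.538 1.239 -3.02
v 2.815 1.189 -2.979
v 3.08 1.26 -2.902
v 3.28 1.437 -2.804
v 3.376 1.686 -2.704
v 3.348 1.957 -2.622
f 2 4 1
f 5 2 1
f 1 4 3
f 3 5 1
f 2 8 4
f 6 2 5
f 6 8 2
f 4 8 3
f 7 5 3
f 3 8 7
f 7 6 5
f 8 6 7
f 10 9 12
f 10 12 11
f 12 9 13
f 12 13 11
f 13 9 14
f 13 14 11
f 14 9 15
f 14 15 11
f 15 9 16
f 15 16 11
f 16 9 17
f 16 17 11
f 17 9 18
f 17 18 11
f 18 9 19
f 18 19 11
f 19 9 20
f 19 20 11
f 20 9 21
f 20 21 11
f 21 9 22
f 21 22 11
f 22 9 23
f 22 23 11
f 23 9 10
f 23 10 11
f 25 24 28
f 25 28 26
f 26 28 29
f 26 29 27
f 28 24 30
f 28 30 29
f 29 30 31
f 29 31 27
f 30 24 32
f 30 32 31
f 31 32 33
f 31 33 27
f 32 24 34
f 32 34 33
f 33 34 35
f 33 35 27
f 34 24 36
f 34 36 35
f 35 36 37
f 35 37 27
f 36 24 38
f 36 38 37
f 37 38 39
f 37 39 27
f 38 24 40
f 38 40 39
f 39 40 41
f 39 41 27
f 40 24 42
f 40 42 41
f 41 42 43
f 41 43 27
f 42 24 44
f 42 44 43
f 43 44 45
f 43 45 27
f 44 24 46
f 44 46 45
f 45 46 47
f 45 47 27
f 46 24 48
f 46 48 47
f 47 48 49
f 47 49 27
f 48 24 25
f 48 25 49
f 49 25 26
f 49 26 27
f 51 50 53
f 51 53 52
f 53 50 54
f 53 54 52
f 54 50 55
f 54 55 52
f 55 50 56
f 55 56 52
f 56 50 57
f 56 57 52
f 57 50 58
f 57 58 52
f 58 50 59
f 58 59 52
f 59 50 60
f 59 60 52
f 60 50 61
f 60 61 52
f 61 50 62
f 61 62 52
f 62 50 63
f 62 63 52
f 63 50 64
f 63 64 52
f 64 50 65
f 64 65 52
f 65 50 51
f 65 51 52



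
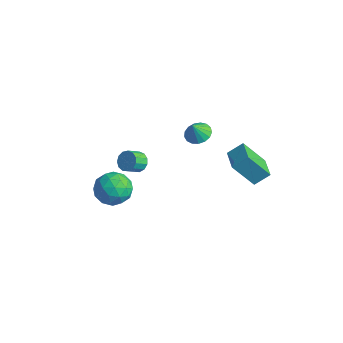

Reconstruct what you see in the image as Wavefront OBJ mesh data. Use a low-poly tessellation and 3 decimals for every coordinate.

v -2.892 3.87 -1.086
v -2.229 3.414 -1.361
v -2.808 3.37 -0.054
v -2.06 3.752 -1.211
v -2.081 4.117 -1.033
v -2.288 4.426 -0.867
v -2.633 4.607 -0.751
v -3.038 4.619 -0.712
v -3.41 4.459 -0.759
v -3.662 4.165 -0.88
v -3.739 3.803 -1.049
v -3.621 3.456 -1.227
v -3.337 3.204 -1.372
v -2.95 3.105 -1.452
v -2.551 3.18 -1.448
v -2.048 -1.054 -0.526
v -1.621 -0.721 -0.082
v -1.565 -1.552 0.489
v -1.992 -1.886 0.046
v -1.988 -0.657 0.047
v -1.932 -1.488 0.618
v -2.374 -0.719 -0.005
v -2.318 -1.55 0.566
v -2.656 -0.887 -0.223
v -2.601 -1.718 0.348
v -2.746 -1.109 -0.537
v -2.69 -1.94 0.035
v -2.613 -1.313 -0.847
v -2.558 -2.144 -0.276
v -2.301 -1.436 -1.055
v -2.246 -2.267 -0.484
v -1.909 -1.437 -1.095
v -1.854 -2.268 -0.524
v -1.561 -1.317 -0.955
v -1.505 -2.148 -0.383
v -1.367 -1.113 -0.678
v -1.311 -1.944 -0.106
v -1.389 -0.891 -0.352
v -1.334 -1.722 0.219
v -1.536 -2.875 -0.976
v -0.569 -2.599 -0.362
v -1.071 -4.721 -0.878
v -0.104 -4.445 -0.264
v -1.169 -4.311 0.222
v -1.456 -3.171 0.162
v -0.184 -4.149 -1.402
v -0.471 -3.009 -1.462
v 0.266 -3.387 -0.625
v -0.342 -3.487 0.378
v -1.298 -3.833 -1.618
v -1.906 -3.933 -0.615
v -1.093 -2.575 -0.677
v -0.547 -4.745 -0.563
v -1.172 -4.666 -0.277
v -0.604 -4.504 0.084
v -1.614 -2.911 -0.37
v -1.046 -2.749 -0.009
v -1.399 -3.755 0.334
v -0.594 -4.571 -1.231
v -0.026 -4.409 -0.87
v -1.036 -2.816 -1.324
v -0.468 -2.654 -0.963
v -0.241 -3.565 -1.574
v -0.034 -2.876 -0.471
v 0.239 -3.961 -0.414
v 0.192 -3.787 -1.083
v 0.023 -3.117 -1.118
v -0.392 -2.935 0.118
v -0.118 -4.02 0.176
v -0.744 -3.941 0.461
v -0.913 -3.271 0.426
v 0.099 -3.398 -0.037
v -1.522 -3.3 -1.416
v -1.248 -4.385 -1.358
v -0.727 -4.049 -1.666
v -0.896 -3.379 -1.701
v -1.879 -3.359 -0.826
v -1.606 -4.444 -0.769
v -1.663 -4.203 -0.122
v -1.832 -3.533 -0.157
v -1.739 -3.922 -1.203
v 3.053 1.633 1.198
v 3.441 2.455 1.902
v 1.677 2.381 1.083
v 2.065 3.203 1.787
v 3.755 2.677 -0.407
v 4.143 3.499 0.297
v 2.379 3.425 -0.522
v 2.767 4.247 0.182
f 2 1 4
f 2 4 3
f 4 1 5
f 4 5 3
f 5 1 6
f 5 6 3
f 6 1 7
f 6 7 3
f 7 1 8
f 7 8 3
f 8 1 9
f 8 9 3
f 9 1 10
f 9 10 3
f 10 1 11
f 10 11 3
f 11 1 12
f 11 12 3
f 12 1 13
f 12 13 3
f 13 1 14
f 13 14 3
f 14 1 15
f 14 15 3
f 15 1 2
f 15 2 3
f 17 16 20
f 17 20 18
f 18 20 21
f 18 21 19
f 20 16 22
f 20 22 21
f 21 22 23
f 21 23 19
f 22 16 24
f 22 24 23
f 23 24 25
f 23 25 19
f 24 16 26
f 24 26 25
f 25 26 27
f 25 27 19
f 26 16 28
f 26 28 27
f 27 28 29
f 27 29 19
f 28 16 30
f 28 30 29
f 29 30 31
f 29 31 19
f 30 16 32
f 30 32 31
f 31 32 33
f 31 33 19
f 32 16 34
f 32 34 33
f 33 34 35
f 33 35 19
f 34 16 36
f 34 36 35
f 35 36 37
f 35 37 19
f 36 16 38
f 36 38 37
f 37 38 39
f 37 39 19
f 38 16 17
f 38 17 39
f 39 17 18
f 39 18 19
f 40 77 56
f 77 51 80
f 56 80 45
f 77 80 56
f 40 56 52
f 56 45 57
f 52 57 41
f 56 57 52
f 40 52 61
f 52 41 62
f 61 62 47
f 52 62 61
f 40 61 73
f 61 47 76
f 73 76 50
f 61 76 73
f 40 73 77
f 73 50 81
f 77 81 51
f 73 81 77
f 41 57 68
f 57 45 71
f 68 71 49
f 57 71 68
f 45 80 58
f 80 51 79
f 58 79 44
f 80 79 58
f 51 81 78
f 81 50 74
f 78 74 42
f 81 74 78
f 50 76 75
f 76 47 63
f 75 63 46
f 76 63 75
f 47 62 67
f 62 41 64
f 67 64 48
f 62 64 67
f 43 69 55
f 69 49 70
f 55 70 44
f 69 70 55
f 43 55 53
f 55 44 54
f 53 54 42
f 55 54 53
f 43 53 60
f 53 42 59
f 60 59 46
f 53 59 60
f 43 60 65
f 60 46 66
f 65 66 48
f 60 66 65
f 43 65 69
f 65 48 72
f 69 72 49
f 65 72 69
f 44 70 58
f 70 49 71
f 58 71 45
f 70 71 58
f 42 54 78
f 54 44 79
f 78 79 51
f 54 79 78
f 46 59 75
f 59 42 74
f 75 74 50
f 59 74 75
f 48 66 67
f 66 46 63
f 67 63 47
f 66 63 67
f 49 72 68
f 72 48 64
f 68 64 41
f 72 64 68
f 83 85 82
f 86 83 82
f 82 85 84
f 84 86 82
f 83 89 85
f 87 83 86
f 87 89 83
f 85 89 84
f 88 86 84
f 84 89 88
f 88 87 86
f 89 87 88

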